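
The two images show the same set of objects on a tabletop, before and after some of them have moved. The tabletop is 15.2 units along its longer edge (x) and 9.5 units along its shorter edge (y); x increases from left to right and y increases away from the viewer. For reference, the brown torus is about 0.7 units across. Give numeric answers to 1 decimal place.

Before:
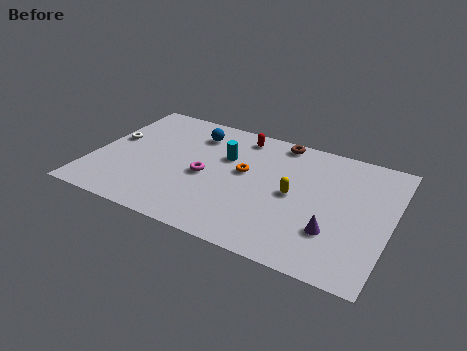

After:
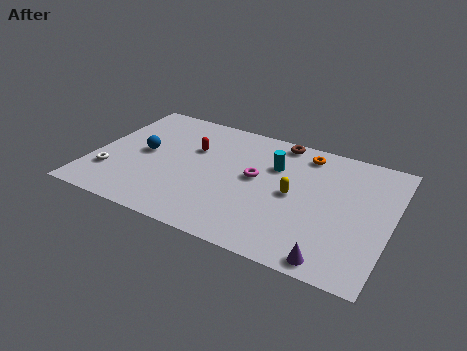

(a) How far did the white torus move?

2.8

The white torus was near (0.8, 5.4) before and (1.1, 2.6) after, so it travelled √(0.3² + 2.8²) ≈ 2.8 units.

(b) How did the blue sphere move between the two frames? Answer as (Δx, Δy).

(-2.3, -2.6)

From the two frames, the blue sphere sits at roughly (4.8, 7.5) before and (2.5, 4.9) after.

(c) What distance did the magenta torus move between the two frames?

2.7

The magenta torus was near (5.8, 4.3) before and (8.3, 5.2) after, so it travelled √(2.5² + 0.9²) ≈ 2.7 units.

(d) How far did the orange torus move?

3.9

The orange torus was near (7.7, 5.4) before and (10.5, 8.1) after, so it travelled √(2.8² + 2.7²) ≈ 3.9 units.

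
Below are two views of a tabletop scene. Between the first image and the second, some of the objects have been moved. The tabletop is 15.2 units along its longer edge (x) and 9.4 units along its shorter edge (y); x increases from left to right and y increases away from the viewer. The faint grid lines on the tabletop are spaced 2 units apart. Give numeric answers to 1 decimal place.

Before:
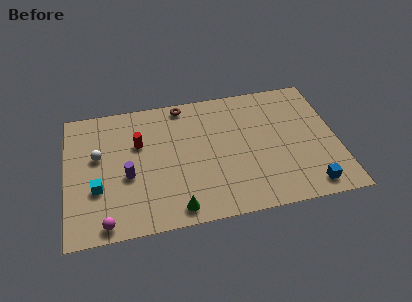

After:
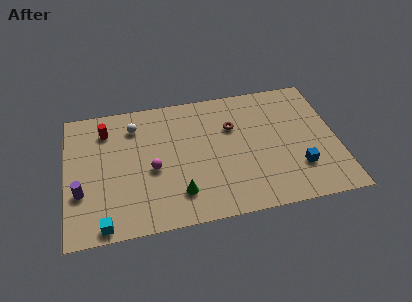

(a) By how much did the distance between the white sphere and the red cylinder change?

-0.8

Before: roughly 2.4 units apart; after: 1.6. That's 0.8 units closer together.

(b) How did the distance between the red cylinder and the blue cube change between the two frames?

+1.1

They were about 10.5 units apart before and 11.6 after — 1.1 units further apart.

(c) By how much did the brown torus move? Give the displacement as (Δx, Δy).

(2.7, -2.2)

The brown torus started near (6.7, 8.5) and ended near (9.4, 6.3).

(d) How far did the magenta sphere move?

4.2

The magenta sphere moved from about (2.1, 0.9) to (4.8, 4.1), a distance of √(2.7² + 3.2²) ≈ 4.2.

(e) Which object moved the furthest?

the magenta sphere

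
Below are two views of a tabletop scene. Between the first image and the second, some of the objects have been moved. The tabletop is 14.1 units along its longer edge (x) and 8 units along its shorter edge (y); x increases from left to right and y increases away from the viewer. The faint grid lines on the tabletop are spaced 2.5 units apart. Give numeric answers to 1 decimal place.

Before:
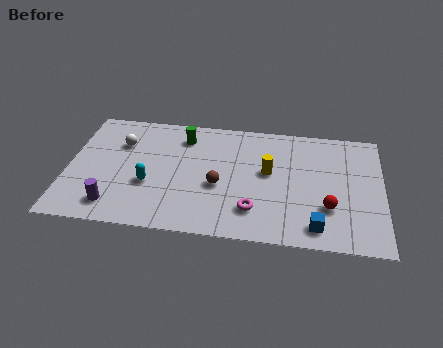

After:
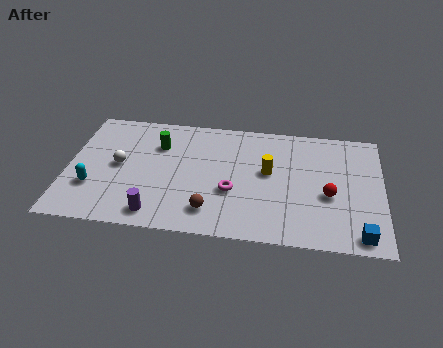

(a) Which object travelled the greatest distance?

the cyan capsule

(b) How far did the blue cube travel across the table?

1.9

From (11.2, 1.2) to (13.1, 0.9), the blue cube covered √(1.9² + 0.3²) ≈ 1.9 units.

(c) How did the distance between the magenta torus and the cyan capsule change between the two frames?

+1.4

Before: roughly 4.8 units apart; after: 6.2. That's 1.4 units further apart.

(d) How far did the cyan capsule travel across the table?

2.5

The cyan capsule moved from about (3.7, 3.0) to (1.2, 2.5), a distance of √(2.5² + 0.5²) ≈ 2.5.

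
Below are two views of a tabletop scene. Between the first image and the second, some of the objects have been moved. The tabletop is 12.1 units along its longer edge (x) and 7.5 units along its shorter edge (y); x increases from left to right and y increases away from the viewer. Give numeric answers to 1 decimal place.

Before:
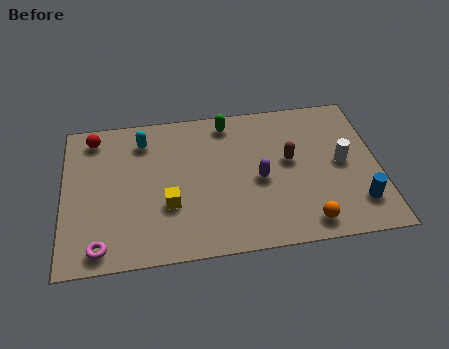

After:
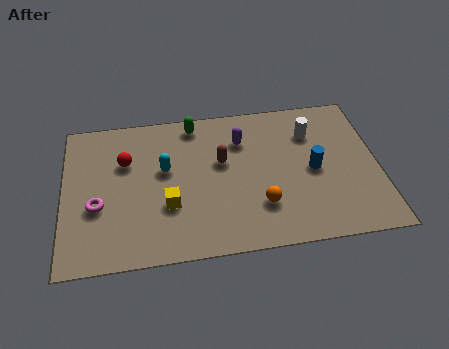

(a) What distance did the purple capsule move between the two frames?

2.2

The purple capsule moved from about (7.5, 3.4) to (6.9, 5.5), a distance of √(0.6² + 2.1²) ≈ 2.2.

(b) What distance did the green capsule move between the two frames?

1.3

The green capsule moved from about (6.4, 6.5) to (5.1, 6.6), a distance of √(1.3² + 0.1²) ≈ 1.3.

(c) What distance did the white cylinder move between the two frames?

2.0

The white cylinder was near (10.7, 3.8) before and (9.6, 5.5) after, so it travelled √(1.1² + 1.7²) ≈ 2.0 units.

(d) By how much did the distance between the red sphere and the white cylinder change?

-2.6

They were about 9.8 units apart before and 7.2 after — 2.6 units closer together.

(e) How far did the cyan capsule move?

1.8

From (3.1, 6.0) to (3.9, 4.4), the cyan capsule covered √(0.8² + 1.6²) ≈ 1.8 units.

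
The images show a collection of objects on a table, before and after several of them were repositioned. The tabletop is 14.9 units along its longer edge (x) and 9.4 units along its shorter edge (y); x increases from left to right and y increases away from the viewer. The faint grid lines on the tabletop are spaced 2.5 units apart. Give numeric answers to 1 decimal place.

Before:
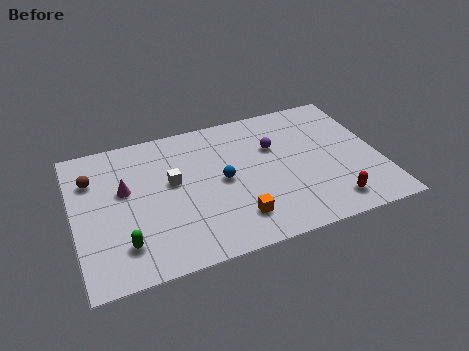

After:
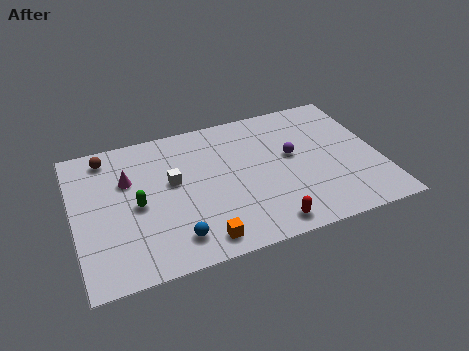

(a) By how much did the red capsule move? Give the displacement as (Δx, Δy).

(-3.2, -0.4)

The red capsule was at about (12.2, 1.5) and moved to about (9.0, 1.1).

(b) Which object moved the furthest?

the blue sphere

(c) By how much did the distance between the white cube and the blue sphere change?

+1.2

Before: roughly 2.5 units apart; after: 3.7. That's 1.2 units further apart.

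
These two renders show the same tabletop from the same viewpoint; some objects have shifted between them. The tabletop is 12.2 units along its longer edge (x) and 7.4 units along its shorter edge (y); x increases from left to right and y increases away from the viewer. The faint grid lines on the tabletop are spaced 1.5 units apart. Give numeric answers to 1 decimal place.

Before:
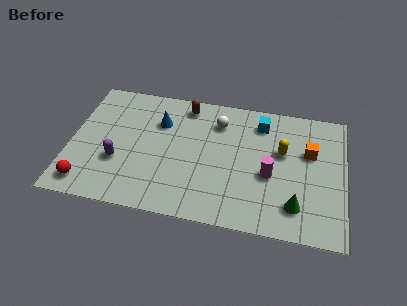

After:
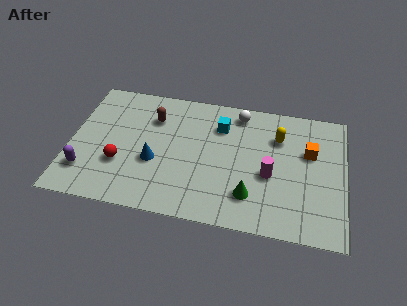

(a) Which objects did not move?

the magenta cylinder and the orange cube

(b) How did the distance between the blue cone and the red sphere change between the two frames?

-3.5

The distance was about 5.1 in the first image and 1.6 in the second, so they moved 3.5 units closer together.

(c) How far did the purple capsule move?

1.6

The purple capsule moved from about (2.2, 2.6) to (0.8, 1.8), a distance of √(1.4² + 0.8²) ≈ 1.6.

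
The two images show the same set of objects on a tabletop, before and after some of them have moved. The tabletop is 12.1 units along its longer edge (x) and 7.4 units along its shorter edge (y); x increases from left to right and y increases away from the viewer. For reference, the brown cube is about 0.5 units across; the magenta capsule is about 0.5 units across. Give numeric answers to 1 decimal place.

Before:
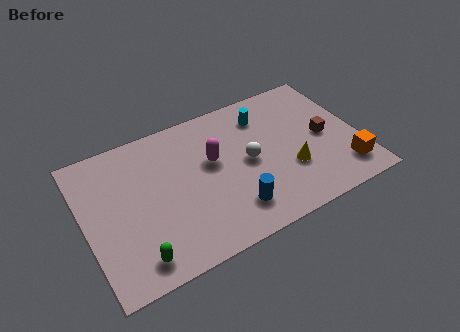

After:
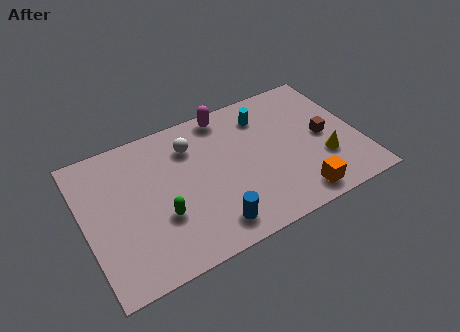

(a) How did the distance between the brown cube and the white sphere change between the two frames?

+2.6

Before: roughly 3.4 units apart; after: 6.0. That's 2.6 units further apart.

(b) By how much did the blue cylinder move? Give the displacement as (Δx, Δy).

(-1.0, -0.4)

The blue cylinder was at about (6.2, 1.6) and moved to about (5.2, 1.2).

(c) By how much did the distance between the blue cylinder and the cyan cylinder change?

+0.8

Before: roughly 4.7 units apart; after: 5.5. That's 0.8 units further apart.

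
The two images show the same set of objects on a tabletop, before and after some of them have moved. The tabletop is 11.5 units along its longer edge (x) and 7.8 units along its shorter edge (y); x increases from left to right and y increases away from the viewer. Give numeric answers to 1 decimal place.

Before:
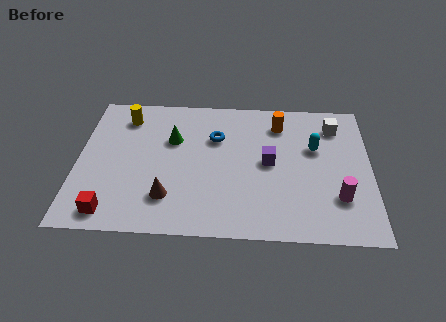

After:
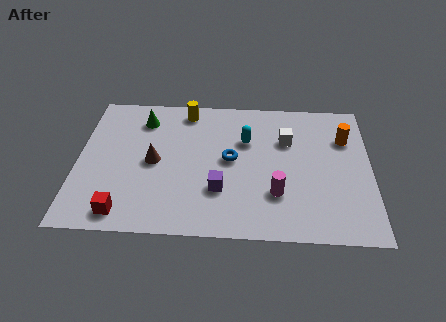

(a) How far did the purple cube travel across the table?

2.5

The purple cube was near (7.5, 4.0) before and (5.6, 2.4) after, so it travelled √(1.9² + 1.6²) ≈ 2.5 units.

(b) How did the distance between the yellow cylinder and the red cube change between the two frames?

+0.9

The distance was about 5.3 in the first image and 6.2 in the second, so they moved 0.9 units further apart.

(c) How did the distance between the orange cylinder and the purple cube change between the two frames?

+3.6

The distance was about 2.2 in the first image and 5.8 in the second, so they moved 3.6 units further apart.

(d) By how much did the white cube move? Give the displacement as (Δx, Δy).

(-1.9, -0.9)

The white cube started near (10.1, 6.2) and ended near (8.2, 5.3).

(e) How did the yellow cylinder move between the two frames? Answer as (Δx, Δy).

(2.4, 0.5)

From the two frames, the yellow cylinder sits at roughly (1.8, 6.3) before and (4.2, 6.8) after.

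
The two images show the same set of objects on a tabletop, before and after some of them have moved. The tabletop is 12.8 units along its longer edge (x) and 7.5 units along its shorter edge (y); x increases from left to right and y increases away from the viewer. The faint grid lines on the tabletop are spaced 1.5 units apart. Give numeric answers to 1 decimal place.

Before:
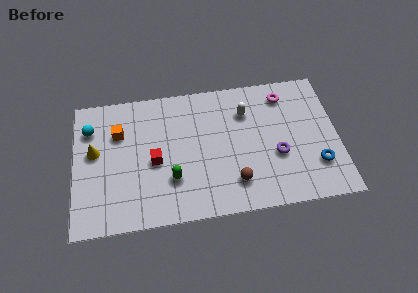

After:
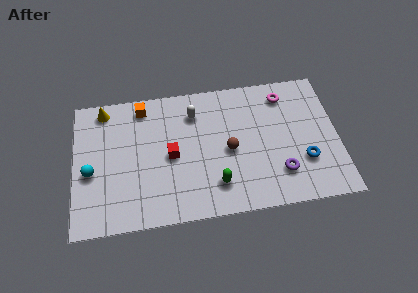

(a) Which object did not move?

the magenta torus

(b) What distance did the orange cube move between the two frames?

1.8

The orange cube was near (2.2, 5.2) before and (3.4, 6.5) after, so it travelled √(1.2² + 1.3²) ≈ 1.8 units.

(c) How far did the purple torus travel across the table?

1.0

The purple torus was near (9.8, 2.9) before and (9.9, 1.9) after, so it travelled √(0.1² + 1.0²) ≈ 1.0 units.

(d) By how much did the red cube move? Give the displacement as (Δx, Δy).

(0.8, 0.2)

The red cube started near (3.9, 3.4) and ended near (4.7, 3.6).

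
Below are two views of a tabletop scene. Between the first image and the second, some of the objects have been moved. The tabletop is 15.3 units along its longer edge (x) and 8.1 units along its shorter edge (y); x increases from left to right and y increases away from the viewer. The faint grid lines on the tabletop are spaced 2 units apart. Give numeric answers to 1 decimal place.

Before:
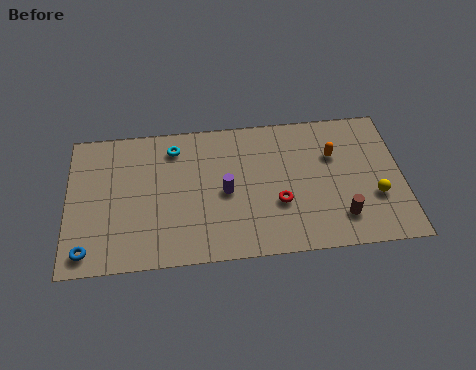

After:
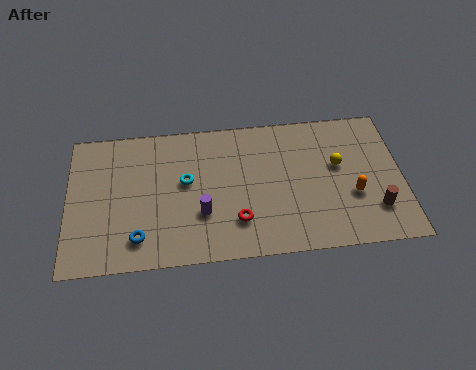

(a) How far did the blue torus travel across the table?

2.4

The blue torus moved from about (0.9, 1.1) to (3.2, 1.6), a distance of √(2.3² + 0.5²) ≈ 2.4.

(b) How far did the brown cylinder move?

1.6

From (12.4, 1.8) to (14.0, 2.1), the brown cylinder covered √(1.6² + 0.3²) ≈ 1.6 units.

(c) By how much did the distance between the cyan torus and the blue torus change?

-3.1

They were about 6.8 units apart before and 3.7 after — 3.1 units closer together.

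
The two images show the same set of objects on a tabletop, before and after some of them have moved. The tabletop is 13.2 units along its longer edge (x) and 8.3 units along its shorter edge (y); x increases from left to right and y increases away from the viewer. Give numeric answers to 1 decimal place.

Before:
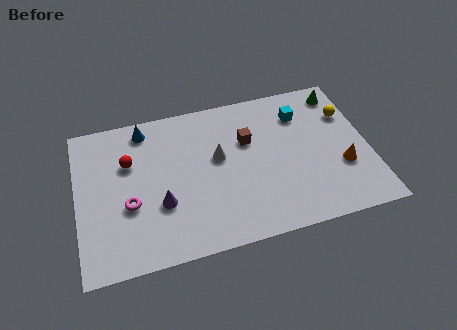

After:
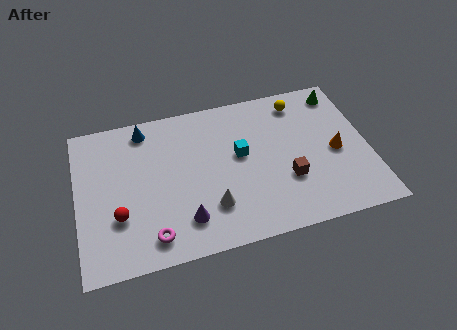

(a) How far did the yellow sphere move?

2.4

From (12.4, 5.8) to (10.3, 7.0), the yellow sphere covered √(2.1² + 1.2²) ≈ 2.4 units.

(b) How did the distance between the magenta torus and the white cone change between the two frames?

-1.6

They were about 4.4 units apart before and 2.8 after — 1.6 units closer together.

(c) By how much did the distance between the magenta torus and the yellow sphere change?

-1.3

The distance was about 10.4 in the first image and 9.1 in the second, so they moved 1.3 units closer together.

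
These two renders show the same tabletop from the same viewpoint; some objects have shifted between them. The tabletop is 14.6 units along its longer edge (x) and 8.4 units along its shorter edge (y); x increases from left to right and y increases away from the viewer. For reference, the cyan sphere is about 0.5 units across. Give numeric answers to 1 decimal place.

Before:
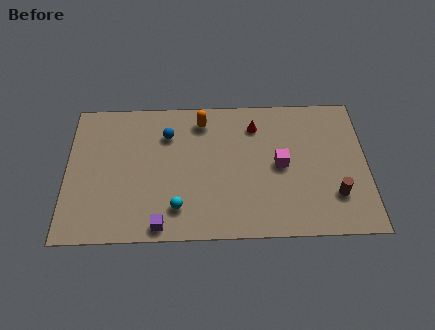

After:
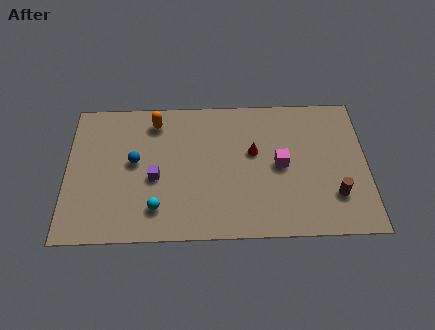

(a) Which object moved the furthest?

the purple cube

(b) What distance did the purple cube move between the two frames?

2.8

The purple cube was near (4.6, 0.8) before and (4.3, 3.6) after, so it travelled √(0.3² + 2.8²) ≈ 2.8 units.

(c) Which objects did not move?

the magenta cube and the brown cylinder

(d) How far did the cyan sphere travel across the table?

1.0

The cyan sphere was near (5.4, 1.8) before and (4.4, 1.8) after, so it travelled √(1.0² + 0.0²) ≈ 1.0 units.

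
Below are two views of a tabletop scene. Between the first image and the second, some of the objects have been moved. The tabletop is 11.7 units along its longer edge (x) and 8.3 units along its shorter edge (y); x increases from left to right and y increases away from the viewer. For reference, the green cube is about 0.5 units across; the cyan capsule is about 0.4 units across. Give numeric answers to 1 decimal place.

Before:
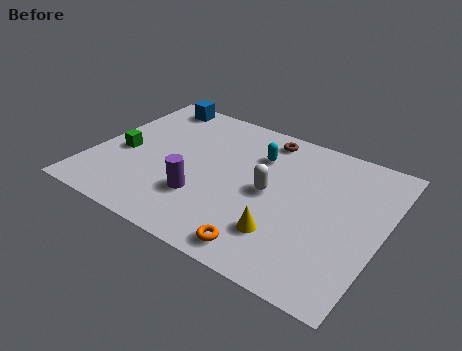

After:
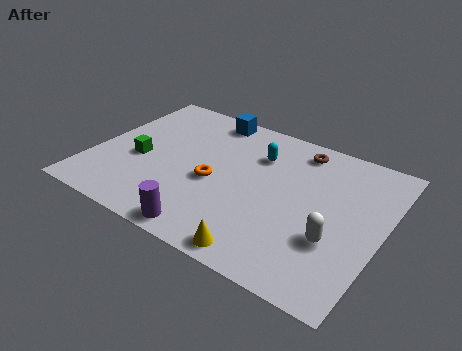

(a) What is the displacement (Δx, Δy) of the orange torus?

(-2.5, 2.6)

From the two frames, the orange torus sits at roughly (7.5, 1.0) before and (5.0, 3.6) after.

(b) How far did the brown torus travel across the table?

1.4

The brown torus was near (6.5, 7.2) before and (7.9, 7.1) after, so it travelled √(1.4² + 0.1²) ≈ 1.4 units.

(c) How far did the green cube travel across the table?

0.7

The green cube was near (1.2, 3.6) before and (1.9, 3.5) after, so it travelled √(0.7² + 0.1²) ≈ 0.7 units.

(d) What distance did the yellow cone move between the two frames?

1.4

From (8.1, 2.1) to (7.5, 0.8), the yellow cone covered √(0.6² + 1.3²) ≈ 1.4 units.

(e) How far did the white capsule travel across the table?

3.1

The white capsule moved from about (7.2, 4.1) to (10.0, 2.8), a distance of √(2.8² + 1.3²) ≈ 3.1.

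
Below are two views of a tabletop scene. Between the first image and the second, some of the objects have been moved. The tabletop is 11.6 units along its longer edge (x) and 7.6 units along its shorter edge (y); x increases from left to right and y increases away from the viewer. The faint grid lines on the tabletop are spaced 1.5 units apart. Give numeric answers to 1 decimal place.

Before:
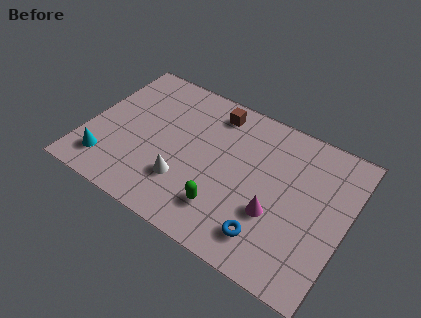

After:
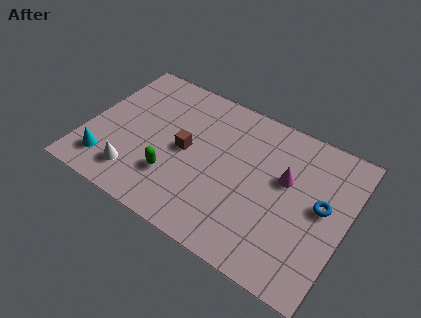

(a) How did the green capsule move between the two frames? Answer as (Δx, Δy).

(-2.4, 0.4)

The green capsule started near (6.5, 1.8) and ended near (4.1, 2.2).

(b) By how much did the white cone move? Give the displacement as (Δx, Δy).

(-2.1, -0.7)

From the two frames, the white cone sits at roughly (4.6, 2.2) before and (2.5, 1.5) after.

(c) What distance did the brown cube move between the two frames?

2.8

From (5.3, 6.4) to (4.4, 3.8), the brown cube covered √(0.9² + 2.6²) ≈ 2.8 units.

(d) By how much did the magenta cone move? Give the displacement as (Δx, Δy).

(0.2, 1.9)

From the two frames, the magenta cone sits at roughly (8.6, 2.7) before and (8.8, 4.6) after.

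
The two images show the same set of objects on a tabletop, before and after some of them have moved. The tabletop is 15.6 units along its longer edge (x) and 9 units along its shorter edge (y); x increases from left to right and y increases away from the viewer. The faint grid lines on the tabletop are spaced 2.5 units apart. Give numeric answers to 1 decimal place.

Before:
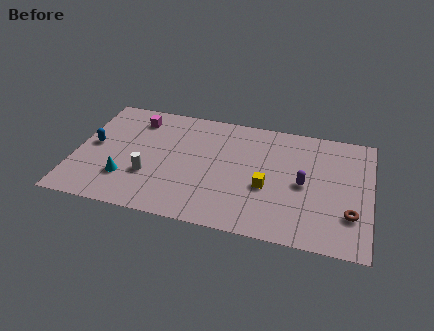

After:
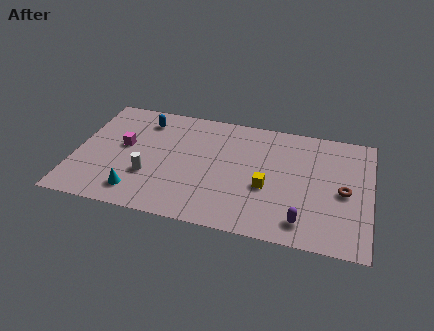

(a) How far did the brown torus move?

1.6

The brown torus was near (14.6, 2.6) before and (14.2, 4.2) after, so it travelled √(0.4² + 1.6²) ≈ 1.6 units.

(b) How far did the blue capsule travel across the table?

3.6

From (0.9, 4.7) to (3.4, 7.3), the blue capsule covered √(2.5² + 2.6²) ≈ 3.6 units.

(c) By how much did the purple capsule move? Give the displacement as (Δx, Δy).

(0.1, -2.8)

From the two frames, the purple capsule sits at roughly (12.1, 4.3) before and (12.2, 1.5) after.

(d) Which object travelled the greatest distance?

the blue capsule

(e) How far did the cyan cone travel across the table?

1.1

The cyan cone was near (2.8, 2.5) before and (3.5, 1.6) after, so it travelled √(0.7² + 0.9²) ≈ 1.1 units.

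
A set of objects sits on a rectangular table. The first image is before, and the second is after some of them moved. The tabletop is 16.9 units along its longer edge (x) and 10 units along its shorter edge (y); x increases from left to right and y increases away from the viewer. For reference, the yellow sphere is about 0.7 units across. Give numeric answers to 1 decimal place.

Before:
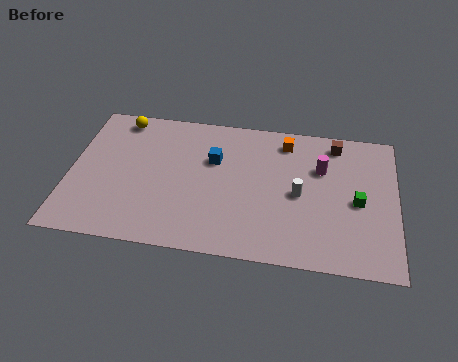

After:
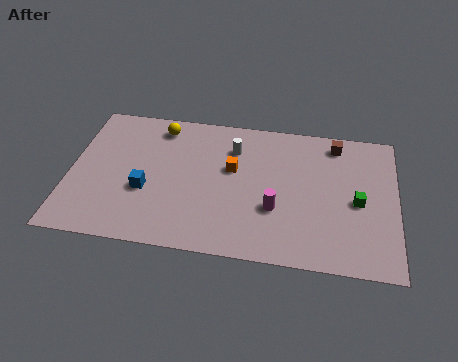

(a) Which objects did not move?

the green cube and the brown cube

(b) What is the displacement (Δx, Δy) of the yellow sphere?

(2.1, -0.3)

The yellow sphere started near (2.4, 8.8) and ended near (4.5, 8.5).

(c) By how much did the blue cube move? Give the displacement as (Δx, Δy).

(-3.4, -2.7)

From the two frames, the blue cube sits at roughly (7.4, 6.5) before and (4.0, 3.8) after.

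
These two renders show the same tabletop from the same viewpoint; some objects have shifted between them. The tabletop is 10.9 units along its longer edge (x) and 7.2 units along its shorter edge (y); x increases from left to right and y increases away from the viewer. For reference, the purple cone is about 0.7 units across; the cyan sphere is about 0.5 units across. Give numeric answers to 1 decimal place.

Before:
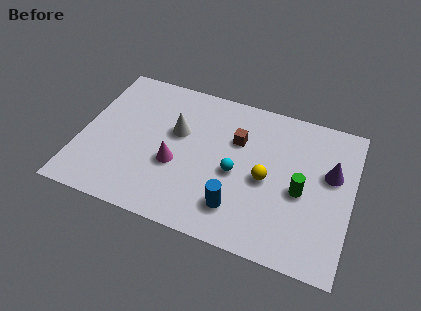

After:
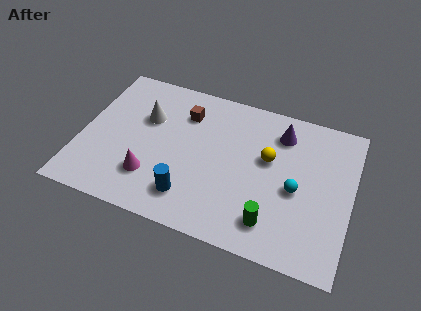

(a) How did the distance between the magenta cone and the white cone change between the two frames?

+1.2

They were about 1.6 units apart before and 2.8 after — 1.2 units further apart.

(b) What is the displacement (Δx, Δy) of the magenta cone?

(-0.9, -0.9)

The magenta cone was at about (3.9, 2.8) and moved to about (3.0, 1.9).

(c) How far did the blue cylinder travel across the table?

1.9

The blue cylinder moved from about (6.5, 1.6) to (4.6, 1.5), a distance of √(1.9² + 0.1²) ≈ 1.9.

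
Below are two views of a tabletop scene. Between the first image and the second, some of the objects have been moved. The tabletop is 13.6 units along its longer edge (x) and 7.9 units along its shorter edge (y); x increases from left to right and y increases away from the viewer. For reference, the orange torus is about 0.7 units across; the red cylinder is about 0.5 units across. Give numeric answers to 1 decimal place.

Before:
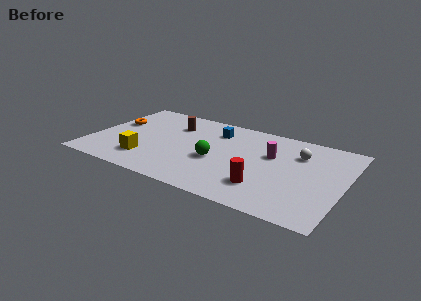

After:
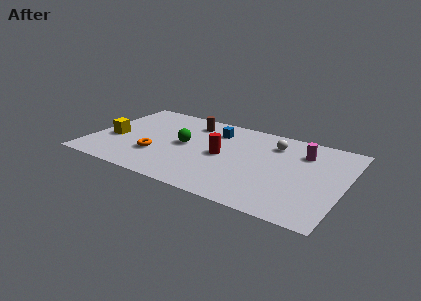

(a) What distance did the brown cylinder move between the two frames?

1.1

From (4.1, 5.8) to (5.0, 6.4), the brown cylinder covered √(0.9² + 0.6²) ≈ 1.1 units.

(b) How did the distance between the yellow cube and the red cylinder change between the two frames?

-0.5

They were about 6.4 units apart before and 5.9 after — 0.5 units closer together.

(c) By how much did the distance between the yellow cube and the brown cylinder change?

+1.0

Before: roughly 4.0 units apart; after: 5.0. That's 1.0 units further apart.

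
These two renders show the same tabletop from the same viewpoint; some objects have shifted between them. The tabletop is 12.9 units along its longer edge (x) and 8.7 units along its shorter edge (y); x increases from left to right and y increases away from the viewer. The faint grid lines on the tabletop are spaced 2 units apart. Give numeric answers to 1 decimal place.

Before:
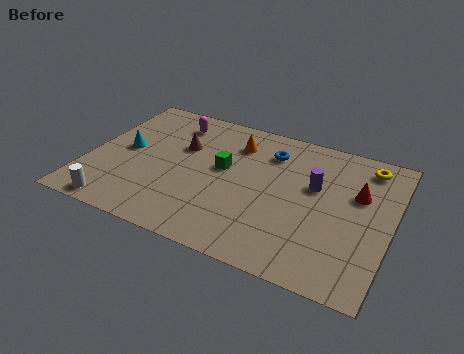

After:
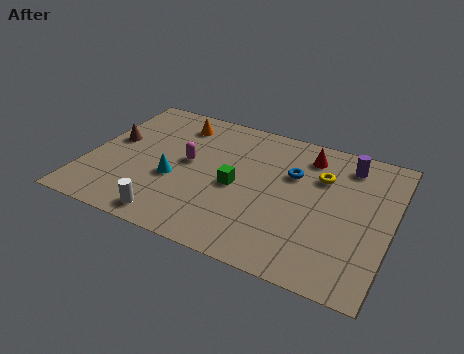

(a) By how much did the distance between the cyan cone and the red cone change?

-3.5

Before: roughly 10.0 units apart; after: 6.5. That's 3.5 units closer together.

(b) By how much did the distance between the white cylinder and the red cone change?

-2.8

Before: roughly 10.8 units apart; after: 8.0. That's 2.8 units closer together.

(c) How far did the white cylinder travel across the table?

2.3

The white cylinder moved from about (1.7, 0.8) to (4.0, 1.0), a distance of √(2.3² + 0.2²) ≈ 2.3.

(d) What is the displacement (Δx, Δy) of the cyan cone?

(2.3, -1.1)

The cyan cone started near (1.5, 4.5) and ended near (3.8, 3.4).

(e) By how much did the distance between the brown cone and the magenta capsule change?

+1.7

They were about 1.6 units apart before and 3.3 after — 1.7 units further apart.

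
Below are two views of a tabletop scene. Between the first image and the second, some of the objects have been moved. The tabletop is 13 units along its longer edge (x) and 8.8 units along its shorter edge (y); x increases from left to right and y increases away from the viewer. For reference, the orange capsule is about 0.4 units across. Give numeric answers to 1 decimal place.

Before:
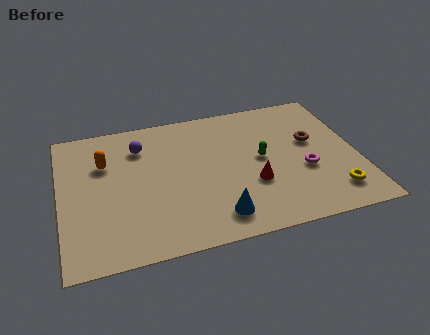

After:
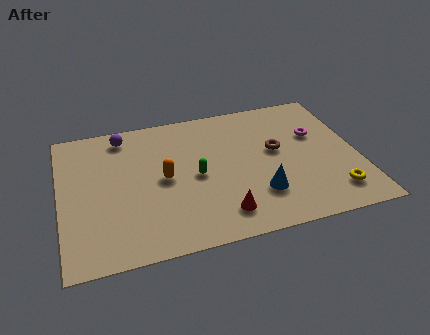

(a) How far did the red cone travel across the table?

2.1

The red cone moved from about (8.3, 3.1) to (6.8, 1.6), a distance of √(1.5² + 1.5²) ≈ 2.1.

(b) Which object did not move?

the yellow torus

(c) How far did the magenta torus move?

2.3

The magenta torus was near (10.6, 3.4) before and (11.3, 5.6) after, so it travelled √(0.7² + 2.2²) ≈ 2.3 units.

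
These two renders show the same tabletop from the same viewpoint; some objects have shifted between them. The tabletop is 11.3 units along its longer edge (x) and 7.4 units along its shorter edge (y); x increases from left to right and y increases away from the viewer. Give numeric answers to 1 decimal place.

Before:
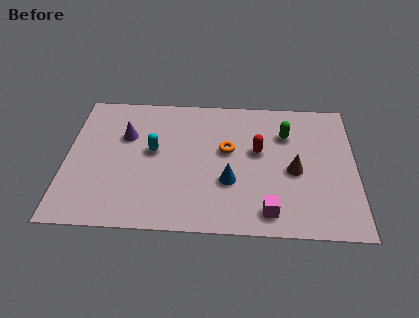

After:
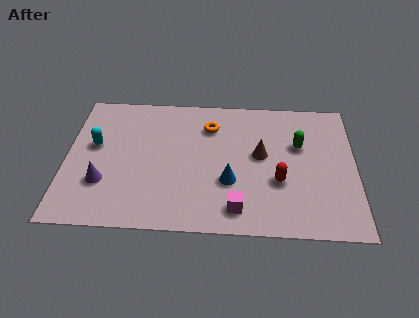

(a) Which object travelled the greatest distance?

the purple cone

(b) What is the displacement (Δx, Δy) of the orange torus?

(-0.7, 1.3)

The orange torus started near (6.3, 4.3) and ended near (5.6, 5.6).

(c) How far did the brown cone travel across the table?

1.5

The brown cone was near (8.9, 3.3) before and (7.6, 4.1) after, so it travelled √(1.3² + 0.8²) ≈ 1.5 units.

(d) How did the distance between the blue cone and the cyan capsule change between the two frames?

+2.2

Before: roughly 3.4 units apart; after: 5.6. That's 2.2 units further apart.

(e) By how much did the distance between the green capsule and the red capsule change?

+0.7

Before: roughly 1.5 units apart; after: 2.2. That's 0.7 units further apart.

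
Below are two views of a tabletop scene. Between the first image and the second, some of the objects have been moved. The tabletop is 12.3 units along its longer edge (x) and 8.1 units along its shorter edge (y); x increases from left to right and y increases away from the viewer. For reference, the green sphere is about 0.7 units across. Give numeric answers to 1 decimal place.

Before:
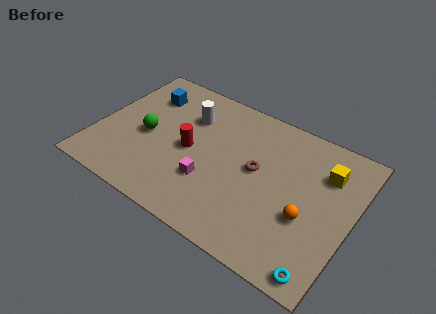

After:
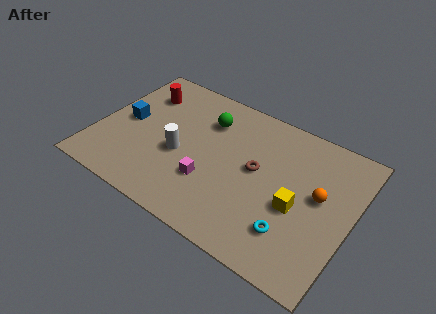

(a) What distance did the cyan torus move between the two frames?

2.0

The cyan torus moved from about (11.4, 0.8) to (9.8, 2.0), a distance of √(1.6² + 1.2²) ≈ 2.0.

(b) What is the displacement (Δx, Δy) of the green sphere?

(2.6, 2.3)

The green sphere started near (2.4, 3.7) and ended near (5.0, 6.0).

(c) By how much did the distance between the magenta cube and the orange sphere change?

+0.7

They were about 4.6 units apart before and 5.3 after — 0.7 units further apart.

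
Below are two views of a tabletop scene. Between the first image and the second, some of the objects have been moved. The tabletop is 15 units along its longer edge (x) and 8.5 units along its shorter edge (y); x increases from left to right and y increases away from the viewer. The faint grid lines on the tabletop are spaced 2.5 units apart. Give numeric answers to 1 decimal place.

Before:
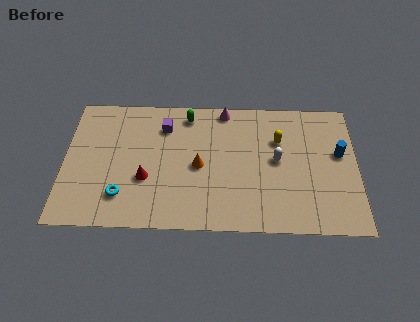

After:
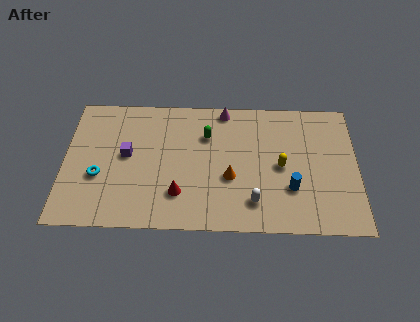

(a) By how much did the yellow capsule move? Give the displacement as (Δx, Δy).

(0.1, -1.7)

From the two frames, the yellow capsule sits at roughly (11.0, 5.8) before and (11.1, 4.1) after.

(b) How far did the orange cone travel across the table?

1.7

The orange cone was near (6.9, 4.0) before and (8.5, 3.3) after, so it travelled √(1.6² + 0.7²) ≈ 1.7 units.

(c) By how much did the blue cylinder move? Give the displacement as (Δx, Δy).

(-2.5, -2.3)

From the two frames, the blue cylinder sits at roughly (14.1, 5.0) before and (11.6, 2.7) after.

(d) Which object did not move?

the magenta cone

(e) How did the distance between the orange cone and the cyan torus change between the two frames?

+2.3

The distance was about 4.4 in the first image and 6.7 in the second, so they moved 2.3 units further apart.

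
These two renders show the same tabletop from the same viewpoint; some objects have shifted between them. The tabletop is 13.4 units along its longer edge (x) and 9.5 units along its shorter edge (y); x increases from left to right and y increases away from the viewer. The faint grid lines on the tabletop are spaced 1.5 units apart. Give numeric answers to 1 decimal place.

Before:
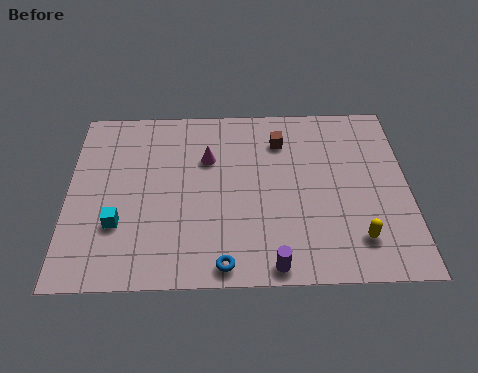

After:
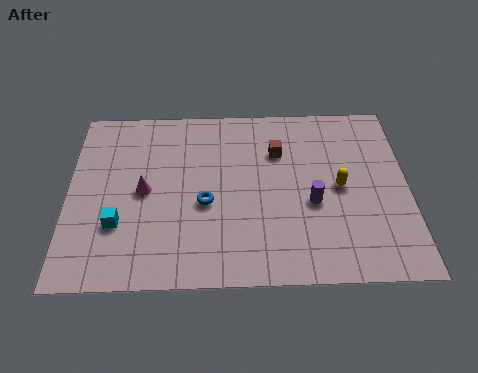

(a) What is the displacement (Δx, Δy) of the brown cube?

(-0.1, -0.6)

The brown cube started near (8.4, 7.3) and ended near (8.3, 6.7).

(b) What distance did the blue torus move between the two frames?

3.2

The blue torus moved from about (6.1, 0.9) to (5.4, 4.0), a distance of √(0.7² + 3.1²) ≈ 3.2.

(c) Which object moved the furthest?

the purple cylinder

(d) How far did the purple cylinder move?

3.5

The purple cylinder moved from about (8.0, 0.8) to (9.6, 3.9), a distance of √(1.6² + 3.1²) ≈ 3.5.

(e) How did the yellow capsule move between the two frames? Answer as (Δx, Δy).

(-0.6, 2.7)

The yellow capsule was at about (11.3, 2.0) and moved to about (10.7, 4.7).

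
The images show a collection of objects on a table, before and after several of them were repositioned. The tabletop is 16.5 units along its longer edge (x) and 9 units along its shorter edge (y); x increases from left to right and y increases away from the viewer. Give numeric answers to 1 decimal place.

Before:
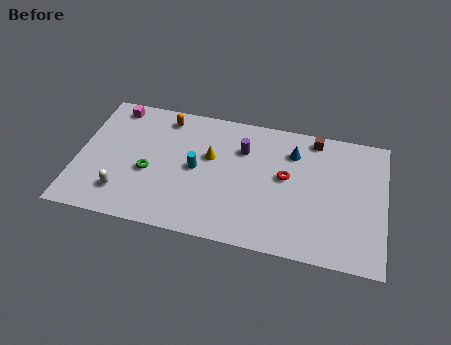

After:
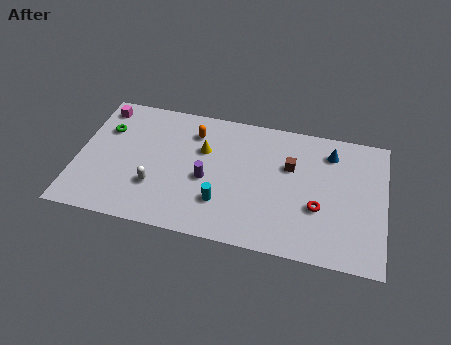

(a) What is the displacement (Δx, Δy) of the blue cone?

(2.0, 0.4)

The blue cone was at about (11.5, 6.8) and moved to about (13.5, 7.2).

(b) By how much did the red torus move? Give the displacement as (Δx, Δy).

(1.8, -1.7)

The red torus was at about (11.2, 5.0) and moved to about (13.0, 3.3).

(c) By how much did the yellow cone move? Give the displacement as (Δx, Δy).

(-0.4, 0.4)

From the two frames, the yellow cone sits at roughly (7.1, 5.5) before and (6.7, 5.9) after.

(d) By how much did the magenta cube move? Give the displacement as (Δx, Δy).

(-0.7, -0.2)

The magenta cube started near (1.7, 7.9) and ended near (1.0, 7.7).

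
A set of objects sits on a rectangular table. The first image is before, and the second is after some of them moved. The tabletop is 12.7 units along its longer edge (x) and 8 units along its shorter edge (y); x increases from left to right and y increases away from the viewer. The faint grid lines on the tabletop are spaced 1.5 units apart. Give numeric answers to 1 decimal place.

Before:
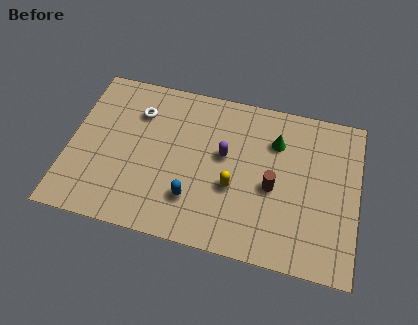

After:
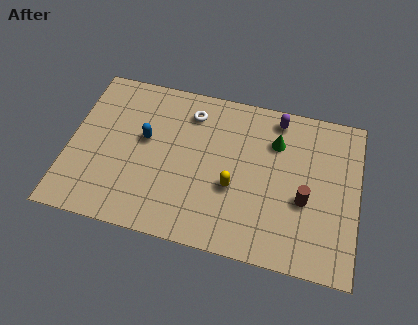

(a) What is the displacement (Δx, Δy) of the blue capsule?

(-2.3, 2.5)

From the two frames, the blue capsule sits at roughly (5.6, 2.1) before and (3.3, 4.6) after.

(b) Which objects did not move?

the yellow capsule and the green cone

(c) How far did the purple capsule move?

3.3

From (6.8, 4.6) to (9.0, 7.0), the purple capsule covered √(2.2² + 2.4²) ≈ 3.3 units.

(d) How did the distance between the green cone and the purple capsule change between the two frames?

-1.3

The distance was about 2.5 in the first image and 1.2 in the second, so they moved 1.3 units closer together.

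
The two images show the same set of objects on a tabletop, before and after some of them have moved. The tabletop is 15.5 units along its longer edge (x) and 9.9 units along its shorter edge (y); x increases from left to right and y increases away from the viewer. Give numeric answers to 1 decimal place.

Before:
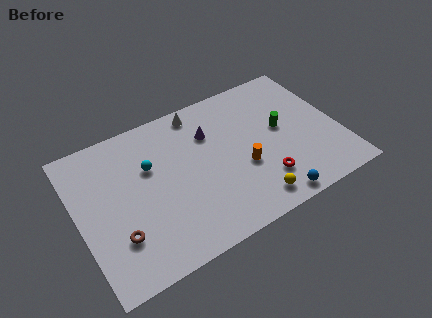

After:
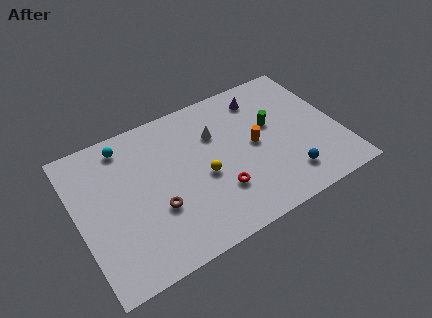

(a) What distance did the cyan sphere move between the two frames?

2.4

From (4.4, 6.4) to (3.2, 8.5), the cyan sphere covered √(1.2² + 2.1²) ≈ 2.4 units.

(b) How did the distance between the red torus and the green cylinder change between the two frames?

+1.4

The distance was about 3.4 in the first image and 4.8 in the second, so they moved 1.4 units further apart.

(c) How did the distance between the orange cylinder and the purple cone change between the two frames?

-0.3

They were about 3.5 units apart before and 3.2 after — 0.3 units closer together.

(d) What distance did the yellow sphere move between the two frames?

3.8

The yellow sphere moved from about (9.7, 1.4) to (7.3, 4.3), a distance of √(2.4² + 2.9²) ≈ 3.8.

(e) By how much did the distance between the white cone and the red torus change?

-3.1

Before: roughly 7.0 units apart; after: 3.9. That's 3.1 units closer together.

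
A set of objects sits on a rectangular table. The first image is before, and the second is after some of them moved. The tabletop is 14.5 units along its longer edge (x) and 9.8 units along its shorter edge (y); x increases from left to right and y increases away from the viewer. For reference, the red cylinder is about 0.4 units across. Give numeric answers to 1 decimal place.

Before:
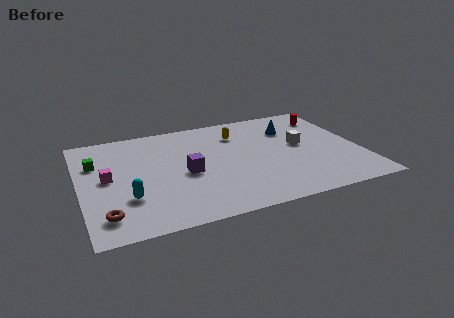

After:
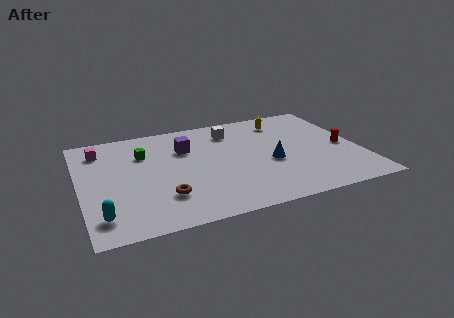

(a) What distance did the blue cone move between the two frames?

3.3

The blue cone moved from about (11.2, 7.1) to (9.8, 4.1), a distance of √(1.4² + 3.0²) ≈ 3.3.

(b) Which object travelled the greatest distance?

the white cube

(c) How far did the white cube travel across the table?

4.2

The white cube was near (11.5, 5.3) before and (8.1, 7.8) after, so it travelled √(3.4² + 2.5²) ≈ 4.2 units.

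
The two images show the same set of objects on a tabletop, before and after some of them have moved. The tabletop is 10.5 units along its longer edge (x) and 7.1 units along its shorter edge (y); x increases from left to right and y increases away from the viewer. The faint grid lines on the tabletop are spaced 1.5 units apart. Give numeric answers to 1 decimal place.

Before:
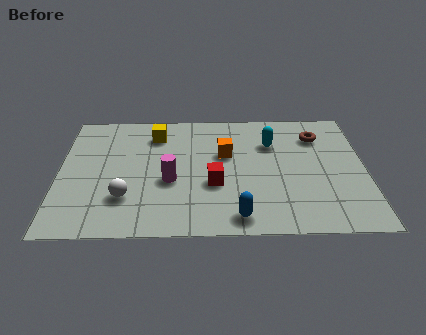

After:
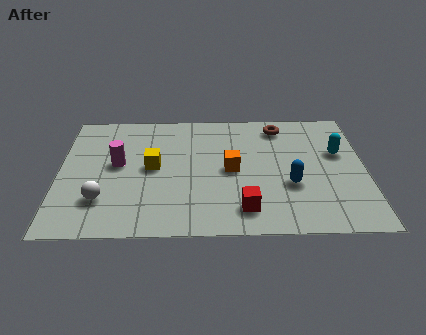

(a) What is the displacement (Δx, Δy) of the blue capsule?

(1.8, 1.7)

The blue capsule started near (6.1, 0.9) and ended near (7.9, 2.6).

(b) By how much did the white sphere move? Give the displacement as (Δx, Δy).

(-0.8, -0.1)

The white sphere started near (2.3, 2.0) and ended near (1.5, 1.9).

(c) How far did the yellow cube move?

1.9

The yellow cube was near (3.3, 5.6) before and (3.2, 3.7) after, so it travelled √(0.1² + 1.9²) ≈ 1.9 units.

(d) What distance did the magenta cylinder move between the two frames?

2.1

From (3.8, 2.9) to (2.0, 3.9), the magenta cylinder covered √(1.8² + 1.0²) ≈ 2.1 units.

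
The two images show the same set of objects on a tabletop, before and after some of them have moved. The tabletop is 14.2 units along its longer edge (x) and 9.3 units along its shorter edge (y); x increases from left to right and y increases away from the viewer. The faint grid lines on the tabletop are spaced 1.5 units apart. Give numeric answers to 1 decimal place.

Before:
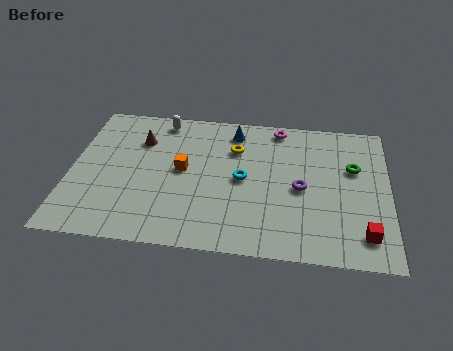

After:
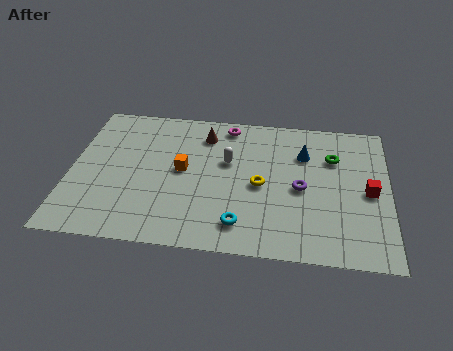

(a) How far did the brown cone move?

3.0

The brown cone was near (3.0, 6.7) before and (5.9, 7.4) after, so it travelled √(2.9² + 0.7²) ≈ 3.0 units.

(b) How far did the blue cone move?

3.4

From (7.2, 7.8) to (10.4, 6.6), the blue cone covered √(3.2² + 1.2²) ≈ 3.4 units.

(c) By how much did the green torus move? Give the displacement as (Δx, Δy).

(-0.9, 0.6)

The green torus was at about (12.6, 5.9) and moved to about (11.7, 6.5).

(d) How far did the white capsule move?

4.0

From (3.9, 8.2) to (7.0, 5.7), the white capsule covered √(3.1² + 2.5²) ≈ 4.0 units.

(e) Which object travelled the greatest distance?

the white capsule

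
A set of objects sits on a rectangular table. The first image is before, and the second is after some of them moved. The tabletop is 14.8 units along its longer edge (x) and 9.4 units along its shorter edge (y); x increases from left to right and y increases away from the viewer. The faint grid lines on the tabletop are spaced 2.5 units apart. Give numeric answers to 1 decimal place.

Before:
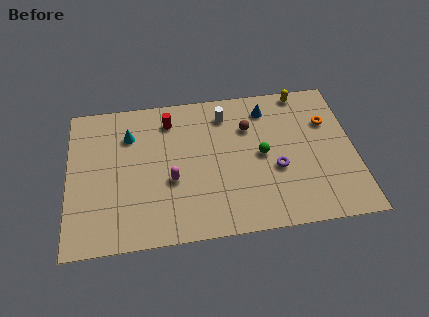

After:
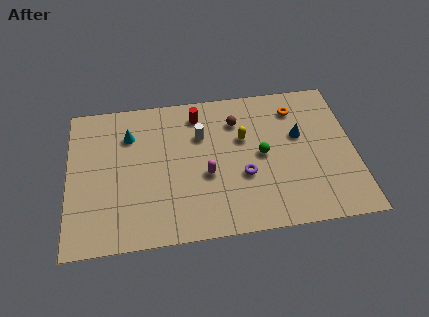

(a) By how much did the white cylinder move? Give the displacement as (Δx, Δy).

(-1.3, -1.2)

From the two frames, the white cylinder sits at roughly (8.2, 7.6) before and (6.9, 6.4) after.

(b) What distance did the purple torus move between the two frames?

1.7

The purple torus was near (10.7, 3.7) before and (9.0, 3.5) after, so it travelled √(1.7² + 0.2²) ≈ 1.7 units.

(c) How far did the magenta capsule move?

1.8

The magenta capsule moved from about (5.3, 3.7) to (7.1, 3.8), a distance of √(1.8² + 0.1²) ≈ 1.8.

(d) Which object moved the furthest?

the yellow capsule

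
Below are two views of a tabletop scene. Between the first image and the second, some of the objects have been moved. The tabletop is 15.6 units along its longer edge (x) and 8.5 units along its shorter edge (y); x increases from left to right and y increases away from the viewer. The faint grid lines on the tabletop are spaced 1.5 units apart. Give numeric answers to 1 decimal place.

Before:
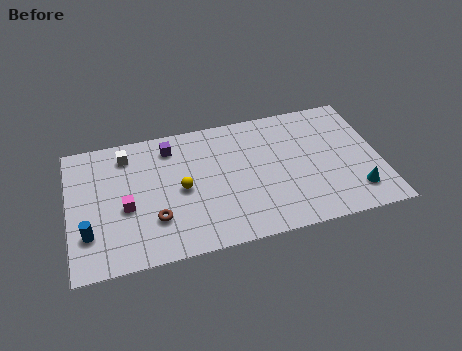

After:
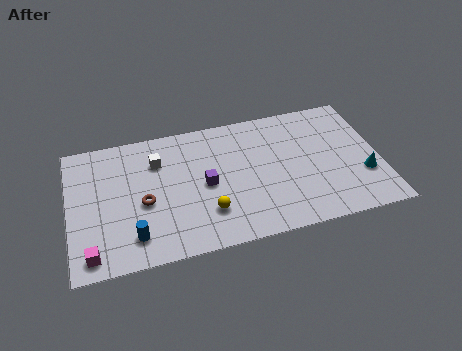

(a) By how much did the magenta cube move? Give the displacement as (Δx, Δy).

(-1.8, -2.5)

The magenta cube was at about (2.8, 3.6) and moved to about (1.0, 1.1).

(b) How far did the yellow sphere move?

2.2

The yellow sphere was near (5.6, 4.1) before and (6.8, 2.3) after, so it travelled √(1.2² + 1.8²) ≈ 2.2 units.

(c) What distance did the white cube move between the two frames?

1.7

From (3.0, 7.0) to (4.5, 6.2), the white cube covered √(1.5² + 0.8²) ≈ 1.7 units.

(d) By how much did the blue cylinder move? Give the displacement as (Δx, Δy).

(2.2, -0.7)

The blue cylinder started near (0.9, 2.4) and ended near (3.1, 1.7).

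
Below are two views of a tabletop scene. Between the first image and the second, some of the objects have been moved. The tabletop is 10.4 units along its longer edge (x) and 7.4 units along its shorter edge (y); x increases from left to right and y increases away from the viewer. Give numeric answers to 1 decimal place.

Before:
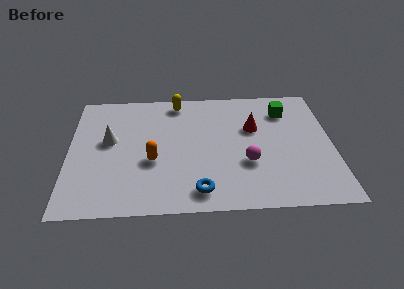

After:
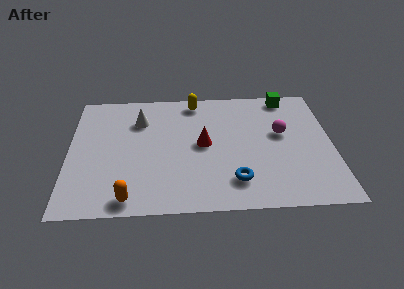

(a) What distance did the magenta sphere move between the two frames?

2.2

The magenta sphere was near (7.0, 2.6) before and (8.4, 4.3) after, so it travelled √(1.4² + 1.7²) ≈ 2.2 units.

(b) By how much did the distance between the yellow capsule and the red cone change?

-0.8

The distance was about 3.5 in the first image and 2.7 in the second, so they moved 0.8 units closer together.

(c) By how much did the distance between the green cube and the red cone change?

+2.8

The distance was about 1.6 in the first image and 4.4 in the second, so they moved 2.8 units further apart.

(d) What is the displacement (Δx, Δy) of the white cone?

(1.2, 1.2)

From the two frames, the white cone sits at roughly (1.6, 4.2) before and (2.8, 5.4) after.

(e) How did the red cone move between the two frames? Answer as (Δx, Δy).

(-2.0, -0.9)

The red cone was at about (7.3, 4.7) and moved to about (5.3, 3.8).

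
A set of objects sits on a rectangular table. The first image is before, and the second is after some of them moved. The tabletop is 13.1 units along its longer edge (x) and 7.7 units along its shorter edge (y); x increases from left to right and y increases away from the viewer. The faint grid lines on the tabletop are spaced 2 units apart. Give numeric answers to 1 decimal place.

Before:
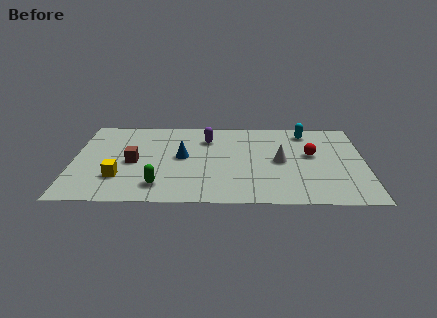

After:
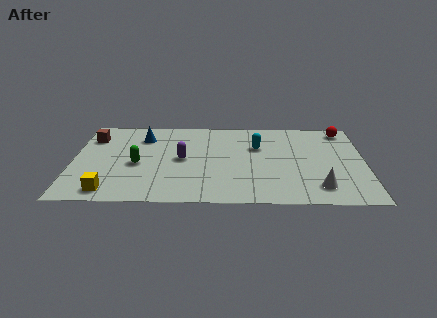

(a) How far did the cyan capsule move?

2.6

The cyan capsule moved from about (10.5, 6.5) to (8.3, 5.1), a distance of √(2.2² + 1.4²) ≈ 2.6.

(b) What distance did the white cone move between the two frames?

2.9

The white cone moved from about (9.3, 3.8) to (11.0, 1.5), a distance of √(1.7² + 2.3²) ≈ 2.9.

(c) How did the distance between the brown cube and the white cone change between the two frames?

+4.5

They were about 6.6 units apart before and 11.1 after — 4.5 units further apart.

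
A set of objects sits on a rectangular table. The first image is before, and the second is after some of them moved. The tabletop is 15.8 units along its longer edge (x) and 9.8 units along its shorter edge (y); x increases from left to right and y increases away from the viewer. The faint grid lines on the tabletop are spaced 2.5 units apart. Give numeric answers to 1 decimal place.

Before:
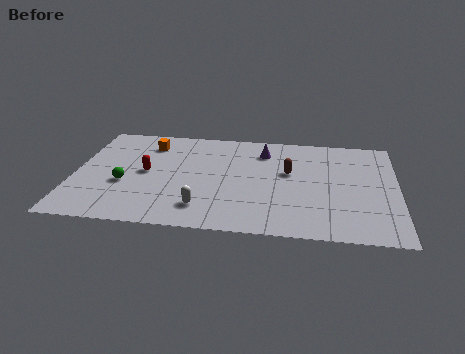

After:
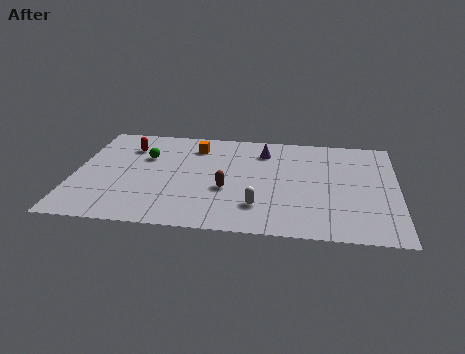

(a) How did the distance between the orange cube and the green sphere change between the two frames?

-1.4

Before: roughly 4.1 units apart; after: 2.7. That's 1.4 units closer together.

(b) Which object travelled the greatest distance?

the brown capsule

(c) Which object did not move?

the purple cone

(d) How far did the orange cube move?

2.3

The orange cube was near (3.5, 7.8) before and (5.8, 7.8) after, so it travelled √(2.3² + 0.0²) ≈ 2.3 units.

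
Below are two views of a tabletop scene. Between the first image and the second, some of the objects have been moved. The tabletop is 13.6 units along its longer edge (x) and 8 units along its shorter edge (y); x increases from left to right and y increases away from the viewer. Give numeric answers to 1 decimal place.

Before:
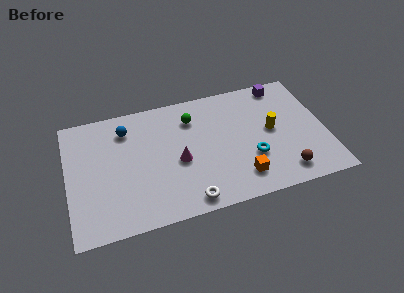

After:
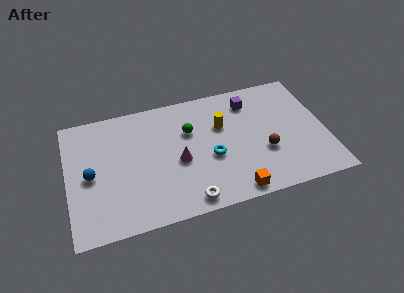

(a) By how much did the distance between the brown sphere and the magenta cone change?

-1.3

The distance was about 5.8 in the first image and 4.5 in the second, so they moved 1.3 units closer together.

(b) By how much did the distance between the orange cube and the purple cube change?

-0.4

They were about 6.1 units apart before and 5.7 after — 0.4 units closer together.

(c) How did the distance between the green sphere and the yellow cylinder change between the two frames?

-2.8

The distance was about 4.5 in the first image and 1.7 in the second, so they moved 2.8 units closer together.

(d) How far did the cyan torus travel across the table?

2.2

The cyan torus moved from about (9.6, 2.7) to (7.5, 3.3), a distance of √(2.1² + 0.6²) ≈ 2.2.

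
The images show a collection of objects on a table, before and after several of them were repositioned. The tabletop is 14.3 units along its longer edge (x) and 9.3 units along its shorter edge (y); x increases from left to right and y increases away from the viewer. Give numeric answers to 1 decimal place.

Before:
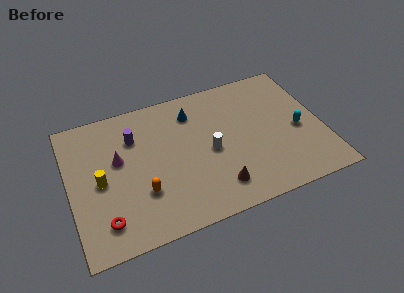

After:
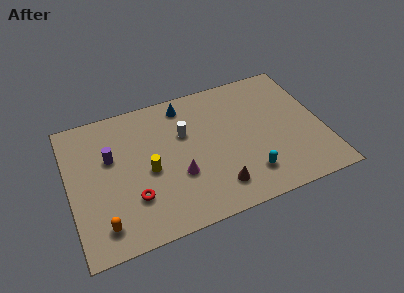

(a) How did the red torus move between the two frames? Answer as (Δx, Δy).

(1.7, 0.9)

The red torus started near (1.7, 1.8) and ended near (3.4, 2.7).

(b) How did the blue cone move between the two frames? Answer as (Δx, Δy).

(-0.4, 0.7)

From the two frames, the blue cone sits at roughly (7.2, 7.3) before and (6.8, 8.0) after.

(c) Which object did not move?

the brown cone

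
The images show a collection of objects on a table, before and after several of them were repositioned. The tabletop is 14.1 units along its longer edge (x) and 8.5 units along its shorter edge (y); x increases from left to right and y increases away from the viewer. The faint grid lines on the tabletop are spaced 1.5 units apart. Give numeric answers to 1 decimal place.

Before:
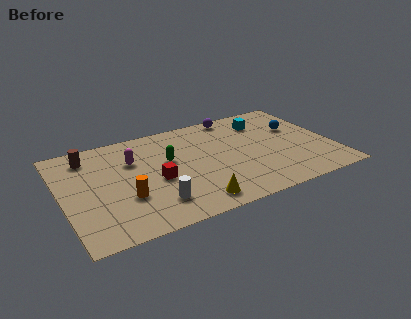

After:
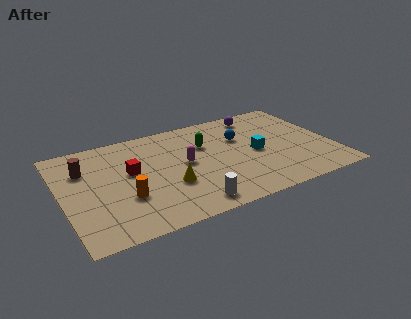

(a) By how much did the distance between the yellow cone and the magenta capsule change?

-3.5

They were about 5.3 units apart before and 1.8 after — 3.5 units closer together.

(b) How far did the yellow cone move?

2.1

The yellow cone moved from about (6.4, 1.2) to (5.4, 3.0), a distance of √(1.0² + 1.8²) ≈ 2.1.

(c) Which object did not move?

the orange cylinder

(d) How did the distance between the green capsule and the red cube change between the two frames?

+2.5

Before: roughly 1.6 units apart; after: 4.1. That's 2.5 units further apart.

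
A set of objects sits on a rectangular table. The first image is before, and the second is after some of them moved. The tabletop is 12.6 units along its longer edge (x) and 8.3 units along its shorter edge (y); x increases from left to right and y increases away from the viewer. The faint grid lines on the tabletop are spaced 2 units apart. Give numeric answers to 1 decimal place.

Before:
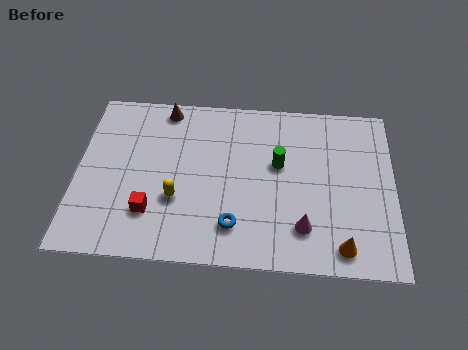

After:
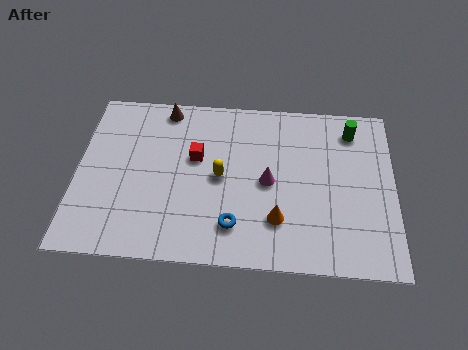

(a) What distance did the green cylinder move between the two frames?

3.5

From (8.0, 4.9) to (10.9, 6.8), the green cylinder covered √(2.9² + 1.9²) ≈ 3.5 units.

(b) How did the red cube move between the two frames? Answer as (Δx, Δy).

(1.7, 2.8)

The red cube started near (3.0, 2.2) and ended near (4.7, 5.0).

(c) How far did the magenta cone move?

2.5

The magenta cone was near (9.0, 1.9) before and (7.6, 4.0) after, so it travelled √(1.4² + 2.1²) ≈ 2.5 units.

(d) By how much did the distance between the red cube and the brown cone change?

-2.5

They were about 5.2 units apart before and 2.7 after — 2.5 units closer together.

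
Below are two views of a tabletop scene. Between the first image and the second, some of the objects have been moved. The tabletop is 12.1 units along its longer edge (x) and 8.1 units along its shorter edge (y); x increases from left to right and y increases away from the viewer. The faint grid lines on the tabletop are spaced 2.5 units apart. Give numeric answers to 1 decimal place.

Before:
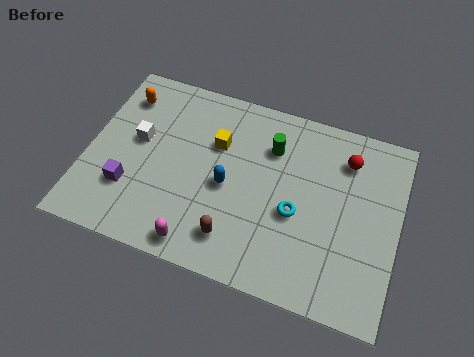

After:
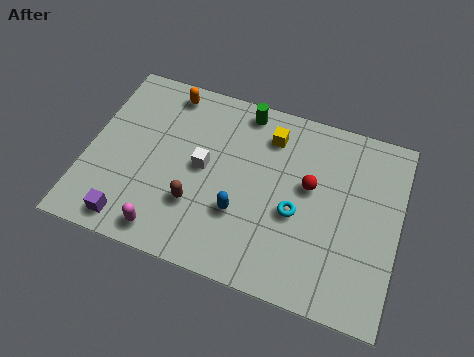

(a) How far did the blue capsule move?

1.2

From (5.5, 3.7) to (6.1, 2.7), the blue capsule covered √(0.6² + 1.0²) ≈ 1.2 units.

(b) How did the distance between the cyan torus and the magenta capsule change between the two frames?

+1.1

They were about 4.3 units apart before and 5.4 after — 1.1 units further apart.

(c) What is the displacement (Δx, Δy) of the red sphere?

(-1.3, -1.6)

The red sphere started near (9.9, 6.3) and ended near (8.6, 4.7).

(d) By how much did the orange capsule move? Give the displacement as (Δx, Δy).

(1.7, 0.7)

The orange capsule was at about (1.1, 6.4) and moved to about (2.8, 7.1).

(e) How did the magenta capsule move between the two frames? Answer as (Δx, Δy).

(-1.3, 0.1)

From the two frames, the magenta capsule sits at roughly (4.7, 0.9) before and (3.4, 1.0) after.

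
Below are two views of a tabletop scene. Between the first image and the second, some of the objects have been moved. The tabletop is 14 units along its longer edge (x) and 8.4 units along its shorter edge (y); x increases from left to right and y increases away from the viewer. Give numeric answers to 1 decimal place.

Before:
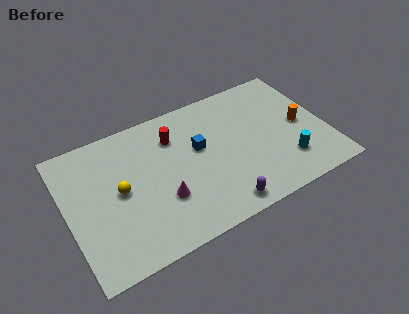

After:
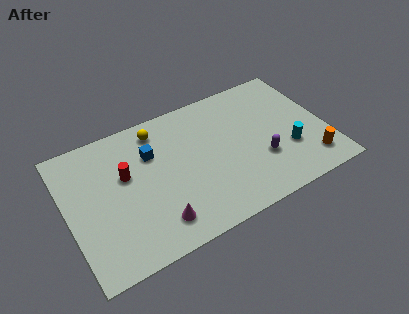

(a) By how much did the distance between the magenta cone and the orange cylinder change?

+0.5

Before: roughly 7.9 units apart; after: 8.4. That's 0.5 units further apart.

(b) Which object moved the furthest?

the yellow sphere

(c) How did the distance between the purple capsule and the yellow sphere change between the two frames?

+0.7

They were about 6.0 units apart before and 6.7 after — 0.7 units further apart.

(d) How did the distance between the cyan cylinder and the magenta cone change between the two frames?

+0.8

The distance was about 6.7 in the first image and 7.5 in the second, so they moved 0.8 units further apart.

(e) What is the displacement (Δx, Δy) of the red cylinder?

(-2.8, -1.2)

The red cylinder was at about (6.0, 6.3) and moved to about (3.2, 5.1).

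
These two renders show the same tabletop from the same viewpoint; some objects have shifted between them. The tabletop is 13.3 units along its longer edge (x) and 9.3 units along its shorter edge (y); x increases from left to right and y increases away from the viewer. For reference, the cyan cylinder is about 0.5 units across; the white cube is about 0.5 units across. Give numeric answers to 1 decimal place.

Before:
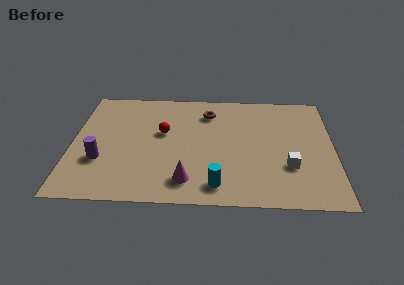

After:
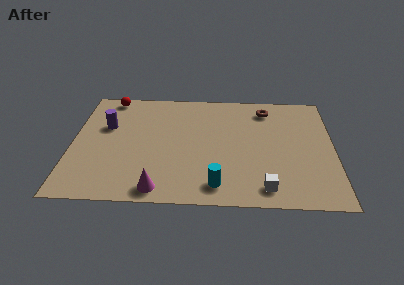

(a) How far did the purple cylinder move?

2.8

The purple cylinder was near (1.5, 3.1) before and (1.7, 5.9) after, so it travelled √(0.2² + 2.8²) ≈ 2.8 units.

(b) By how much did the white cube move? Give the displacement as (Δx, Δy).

(-1.2, -1.7)

The white cube was at about (11.0, 3.0) and moved to about (9.8, 1.3).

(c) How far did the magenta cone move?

1.6

The magenta cone moved from about (5.9, 1.7) to (4.5, 1.0), a distance of √(1.4² + 0.7²) ≈ 1.6.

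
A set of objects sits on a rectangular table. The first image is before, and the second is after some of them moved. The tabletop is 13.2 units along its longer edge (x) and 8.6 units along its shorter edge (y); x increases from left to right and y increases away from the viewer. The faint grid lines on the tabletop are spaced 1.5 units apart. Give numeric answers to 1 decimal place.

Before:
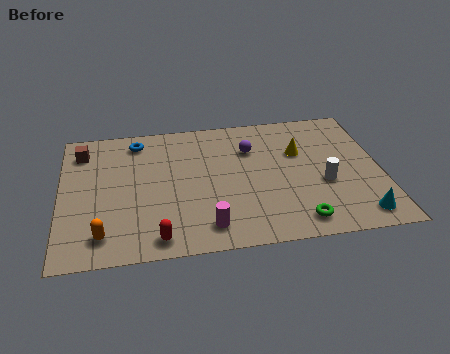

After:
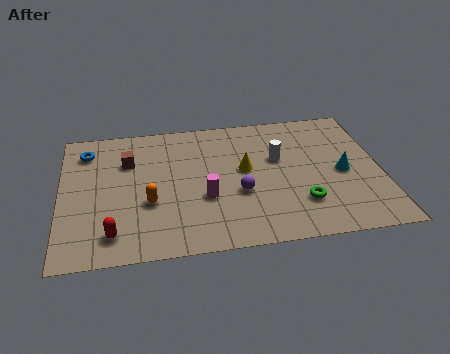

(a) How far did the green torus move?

1.1

The green torus moved from about (9.6, 1.2) to (9.8, 2.3), a distance of √(0.2² + 1.1²) ≈ 1.1.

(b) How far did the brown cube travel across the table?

2.1

The brown cube was near (0.9, 6.9) before and (2.8, 6.0) after, so it travelled √(1.9² + 0.9²) ≈ 2.1 units.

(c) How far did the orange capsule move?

2.5

The orange capsule was near (1.7, 1.5) before and (3.6, 3.2) after, so it travelled √(1.9² + 1.7²) ≈ 2.5 units.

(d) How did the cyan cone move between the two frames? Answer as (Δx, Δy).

(-0.5, 2.8)

From the two frames, the cyan cone sits at roughly (12.1, 1.2) before and (11.6, 4.0) after.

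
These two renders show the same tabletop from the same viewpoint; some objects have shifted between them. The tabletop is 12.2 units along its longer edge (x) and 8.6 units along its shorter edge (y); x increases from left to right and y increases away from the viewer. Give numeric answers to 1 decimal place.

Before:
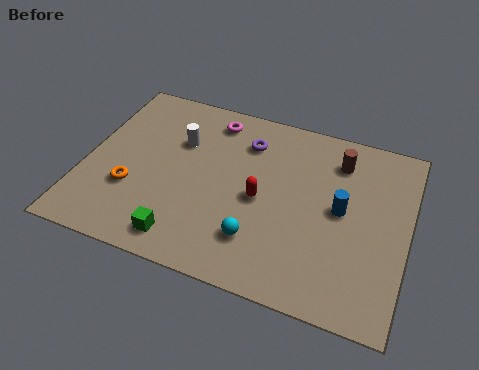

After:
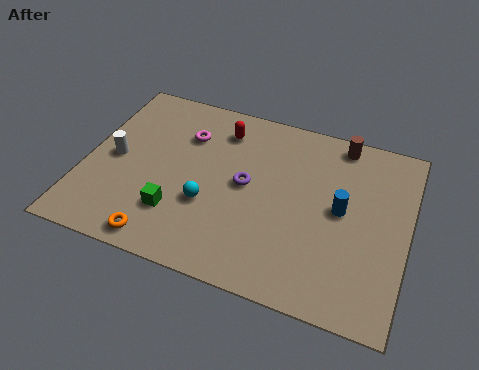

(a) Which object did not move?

the blue cylinder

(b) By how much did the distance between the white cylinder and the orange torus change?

+0.7

The distance was about 3.3 in the first image and 4.0 in the second, so they moved 0.7 units further apart.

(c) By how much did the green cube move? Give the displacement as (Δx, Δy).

(-0.4, 1.1)

The green cube was at about (4.1, 1.2) and moved to about (3.7, 2.3).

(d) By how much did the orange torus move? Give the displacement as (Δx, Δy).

(1.4, -2.0)

From the two frames, the orange torus sits at roughly (1.9, 2.9) before and (3.3, 0.9) after.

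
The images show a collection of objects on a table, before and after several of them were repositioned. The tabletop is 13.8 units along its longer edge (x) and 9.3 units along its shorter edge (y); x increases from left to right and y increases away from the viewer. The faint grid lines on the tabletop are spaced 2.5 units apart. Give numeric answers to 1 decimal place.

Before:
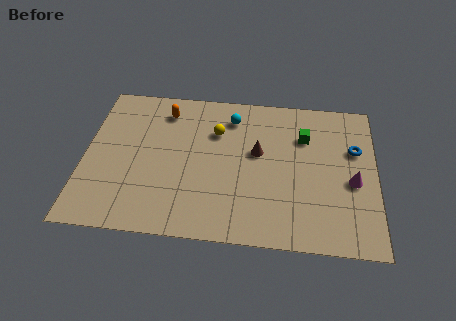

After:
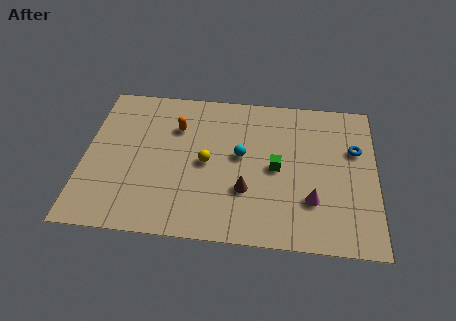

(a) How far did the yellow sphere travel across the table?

2.0

The yellow sphere moved from about (6.2, 6.5) to (5.8, 4.5), a distance of √(0.4² + 2.0²) ≈ 2.0.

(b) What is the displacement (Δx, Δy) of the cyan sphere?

(0.5, -2.4)

From the two frames, the cyan sphere sits at roughly (6.9, 7.5) before and (7.4, 5.1) after.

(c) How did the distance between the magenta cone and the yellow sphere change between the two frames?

-1.7

They were about 7.0 units apart before and 5.3 after — 1.7 units closer together.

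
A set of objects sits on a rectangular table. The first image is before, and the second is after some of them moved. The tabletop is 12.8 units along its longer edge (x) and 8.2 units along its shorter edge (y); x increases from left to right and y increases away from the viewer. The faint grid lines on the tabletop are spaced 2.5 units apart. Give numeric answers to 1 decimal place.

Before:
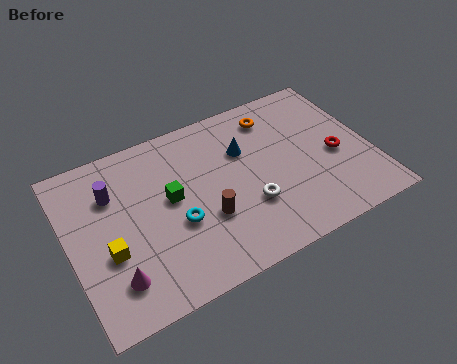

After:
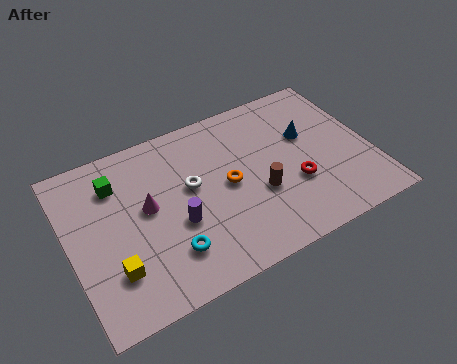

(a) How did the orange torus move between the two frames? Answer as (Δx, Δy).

(-2.4, -2.6)

From the two frames, the orange torus sits at roughly (9.1, 6.7) before and (6.7, 4.1) after.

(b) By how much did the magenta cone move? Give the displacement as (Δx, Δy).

(1.7, 2.7)

From the two frames, the magenta cone sits at roughly (1.6, 1.8) before and (3.3, 4.5) after.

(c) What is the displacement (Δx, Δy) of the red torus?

(-1.9, -0.7)

From the two frames, the red torus sits at roughly (11.3, 3.6) before and (9.4, 2.9) after.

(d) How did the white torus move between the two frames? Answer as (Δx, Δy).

(-2.2, 2.0)

The white torus started near (7.4, 2.7) and ended near (5.2, 4.7).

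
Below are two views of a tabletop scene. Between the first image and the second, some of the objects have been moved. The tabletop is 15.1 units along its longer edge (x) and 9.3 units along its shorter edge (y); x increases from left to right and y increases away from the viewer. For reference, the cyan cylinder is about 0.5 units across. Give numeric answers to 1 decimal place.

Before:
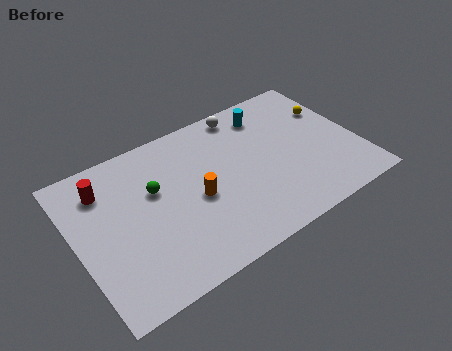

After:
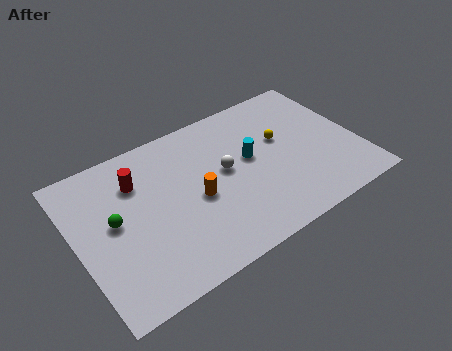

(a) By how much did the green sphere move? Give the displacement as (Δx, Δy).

(-2.3, -0.8)

The green sphere was at about (4.3, 5.8) and moved to about (2.0, 5.0).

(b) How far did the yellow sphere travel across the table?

3.0

The yellow sphere was near (14.1, 6.3) before and (11.2, 5.6) after, so it travelled √(2.9² + 0.7²) ≈ 3.0 units.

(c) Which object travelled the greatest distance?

the white sphere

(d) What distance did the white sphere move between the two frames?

3.6

From (9.6, 8.3) to (8.0, 5.1), the white sphere covered √(1.6² + 3.2²) ≈ 3.6 units.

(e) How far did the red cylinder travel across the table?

1.7

The red cylinder moved from about (1.8, 7.2) to (3.5, 6.8), a distance of √(1.7² + 0.4²) ≈ 1.7.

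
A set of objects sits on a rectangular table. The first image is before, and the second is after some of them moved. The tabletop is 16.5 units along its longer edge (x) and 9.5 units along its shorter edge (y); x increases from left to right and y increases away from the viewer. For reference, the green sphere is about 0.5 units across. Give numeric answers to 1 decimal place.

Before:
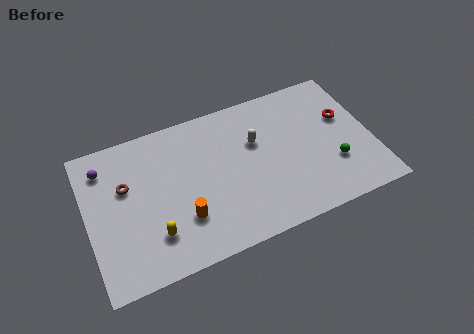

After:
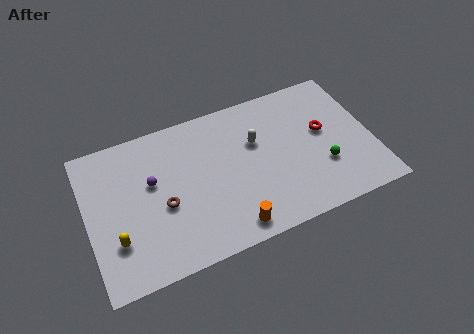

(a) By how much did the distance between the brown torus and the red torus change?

-3.2

The distance was about 12.8 in the first image and 9.6 in the second, so they moved 3.2 units closer together.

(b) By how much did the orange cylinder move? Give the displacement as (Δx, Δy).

(2.6, -1.6)

The orange cylinder was at about (5.3, 2.8) and moved to about (7.9, 1.2).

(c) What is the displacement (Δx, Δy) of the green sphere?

(-0.6, 0.1)

The green sphere started near (14.1, 3.0) and ended near (13.5, 3.1).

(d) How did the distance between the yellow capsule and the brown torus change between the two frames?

-0.8

Before: roughly 3.8 units apart; after: 3.0. That's 0.8 units closer together.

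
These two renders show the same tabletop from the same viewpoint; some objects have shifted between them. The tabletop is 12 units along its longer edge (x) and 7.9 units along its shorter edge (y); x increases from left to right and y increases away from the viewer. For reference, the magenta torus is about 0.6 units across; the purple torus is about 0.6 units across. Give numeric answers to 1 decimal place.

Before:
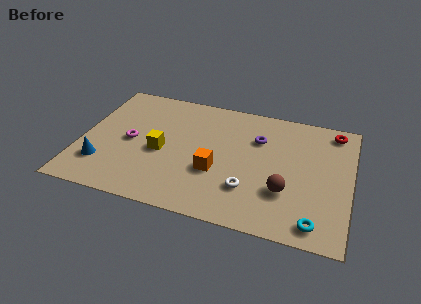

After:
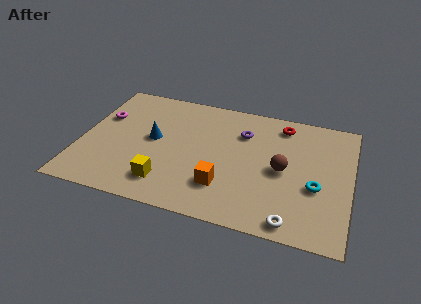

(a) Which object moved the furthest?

the blue cone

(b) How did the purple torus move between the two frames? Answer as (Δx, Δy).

(-0.7, 0.2)

The purple torus started near (7.8, 5.5) and ended near (7.1, 5.7).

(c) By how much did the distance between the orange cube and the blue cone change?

-1.2

The distance was about 5.1 in the first image and 3.9 in the second, so they moved 1.2 units closer together.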